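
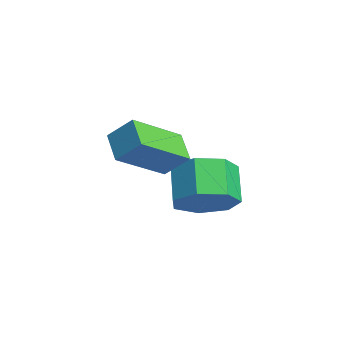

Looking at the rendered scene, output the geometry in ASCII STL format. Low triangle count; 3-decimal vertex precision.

solid 
facet normal 0.678 -0.172 -0.714
outer loop
vertex -2.581 2.621 -2.191
vertex -3.162 3.074 -2.852
vertex -2.458 3.467 -2.278
endloop
endfacet
facet normal 0.721 -0.034 0.692
outer loop
vertex -2.581 2.621 -2.191
vertex -2.458 3.467 -2.278
vertex -3.496 2.853 -1.227
endloop
endfacet
facet normal 0.721 -0.034 0.692
outer loop
vertex -3.496 2.853 -1.227
vertex -2.458 3.467 -2.278
vertex -3.373 3.699 -1.314
endloop
endfacet
facet normal -0.678 0.172 0.715
outer loop
vertex -3.496 2.853 -1.227
vertex -3.373 3.699 -1.314
vertex -4.078 3.306 -1.888
endloop
endfacet
facet normal 0.678 -0.172 -0.714
outer loop
vertex -2.458 3.467 -2.278
vertex -3.162 3.074 -2.852
vertex -2.865 4.017 -2.797
endloop
endfacet
facet normal 0.562 0.748 0.353
outer loop
vertex -2.458 3.467 -2.278
vertex -2.865 4.017 -2.797
vertex -3.373 3.699 -1.314
endloop
endfacet
facet normal 0.561 0.749 0.353
outer loop
vertex -3.373 3.699 -1.314
vertex -2.865 4.017 -2.797
vertex -3.781 4.249 -1.833
endloop
endfacet
facet normal -0.678 0.172 0.715
outer loop
vertex -3.373 3.699 -1.314
vertex -3.781 4.249 -1.833
vertex -4.078 3.306 -1.888
endloop
endfacet
facet normal 0.679 -0.172 -0.714
outer loop
vertex -2.865 4.017 -2.797
vertex -3.162 3.074 -2.852
vertex -3.496 3.857 -3.358
endloop
endfacet
facet normal -0.021 0.967 -0.253
outer loop
vertex -2.865 4.017 -2.797
vertex -3.496 3.857 -3.358
vertex -3.781 4.249 -1.833
endloop
endfacet
facet normal -0.021 0.967 -0.253
outer loop
vertex -3.781 4.249 -1.833
vertex -3.496 3.857 -3.358
vertex -4.412 4.089 -2.393
endloop
endfacet
facet normal -0.678 0.172 0.715
outer loop
vertex -3.781 4.249 -1.833
vertex -4.412 4.089 -2.393
vertex -4.078 3.306 -1.888
endloop
endfacet
facet normal 0.678 -0.172 -0.714
outer loop
vertex -3.496 3.857 -3.358
vertex -3.162 3.074 -2.852
vertex -3.876 3.107 -3.538
endloop
endfacet
facet normal -0.587 0.458 -0.668
outer loop
vertex -3.496 3.857 -3.358
vertex -3.876 3.107 -3.538
vertex -4.412 4.089 -2.393
endloop
endfacet
facet normal -0.587 0.458 -0.667
outer loop
vertex -4.412 4.089 -2.393
vertex -3.876 3.107 -3.538
vertex -4.791 3.34 -2.573
endloop
endfacet
facet normal -0.678 0.172 0.715
outer loop
vertex -4.412 4.089 -2.393
vertex -4.791 3.34 -2.573
vertex -4.078 3.306 -1.888
endloop
endfacet
facet normal 0.678 -0.173 -0.714
outer loop
vertex -3.876 3.107 -3.538
vertex -3.162 3.074 -2.852
vertex -3.718 2.333 -3.201
endloop
endfacet
facet normal -0.712 -0.397 -0.579
outer loop
vertex -3.876 3.107 -3.538
vertex -3.718 2.333 -3.201
vertex -4.791 3.34 -2.573
endloop
endfacet
facet normal -0.711 -0.396 -0.581
outer loop
vertex -4.791 3.34 -2.573
vertex -3.718 2.333 -3.201
vertex -4.634 2.565 -2.237
endloop
endfacet
facet normal -0.678 0.172 0.714
outer loop
vertex -4.791 3.34 -2.573
vertex -4.634 2.565 -2.237
vertex -4.078 3.306 -1.888
endloop
endfacet
facet normal 0.678 -0.172 -0.714
outer loop
vertex -3.718 2.333 -3.201
vertex -3.162 3.074 -2.852
vertex -3.142 2.116 -2.602
endloop
endfacet
facet normal -0.300 -0.952 -0.056
outer loop
vertex -3.718 2.333 -3.201
vertex -3.142 2.116 -2.602
vertex -4.634 2.565 -2.237
endloop
endfacet
facet normal -0.300 -0.952 -0.056
outer loop
vertex -4.634 2.565 -2.237
vertex -3.142 2.116 -2.602
vertex -4.057 2.348 -1.638
endloop
endfacet
facet normal -0.678 0.172 0.715
outer loop
vertex -4.634 2.565 -2.237
vertex -4.057 2.348 -1.638
vertex -4.078 3.306 -1.888
endloop
endfacet
facet normal 0.678 -0.172 -0.714
outer loop
vertex -3.142 2.116 -2.602
vertex -3.162 3.074 -2.852
vertex -2.581 2.621 -2.191
endloop
endfacet
facet normal 0.338 -0.791 0.511
outer loop
vertex -3.142 2.116 -2.602
vertex -2.581 2.621 -2.191
vertex -4.057 2.348 -1.638
endloop
endfacet
facet normal 0.338 -0.791 0.511
outer loop
vertex -4.057 2.348 -1.638
vertex -2.581 2.621 -2.191
vertex -3.496 2.853 -1.227
endloop
endfacet
facet normal -0.678 0.172 0.715
outer loop
vertex -4.057 2.348 -1.638
vertex -3.496 2.853 -1.227
vertex -4.078 3.306 -1.888
endloop
endfacet
facet normal -0.839 0.028 0.543
outer loop
vertex -2.462 0.087 0.34
vertex -2.015 0.654 1.002
vertex -3.009 1.594 -0.583
endloop
endfacet
facet normal -0.456 -0.579 -0.676
outer loop
vertex -2.145 1.566 -1.142
vertex -2.462 0.087 0.34
vertex -3.009 1.594 -0.583
endloop
endfacet
facet normal -0.839 0.028 0.543
outer loop
vertex -3.009 1.594 -0.583
vertex -2.015 0.654 1.002
vertex -2.562 2.162 0.079
endloop
endfacet
facet normal -0.296 0.815 -0.499
outer loop
vertex -2.562 2.162 0.079
vertex -2.145 1.566 -1.142
vertex -3.009 1.594 -0.583
endloop
endfacet
facet normal 0.296 -0.815 0.498
outer loop
vertex -2.462 0.087 0.34
vertex -1.151 0.626 0.443
vertex -2.015 0.654 1.002
endloop
endfacet
facet normal -0.456 -0.579 -0.676
outer loop
vertex -1.598 0.058 -0.219
vertex -2.462 0.087 0.34
vertex -2.145 1.566 -1.142
endloop
endfacet
facet normal 0.296 -0.814 0.499
outer loop
vertex -1.598 0.058 -0.219
vertex -1.151 0.626 0.443
vertex -2.462 0.087 0.34
endloop
endfacet
facet normal 0.456 0.579 0.676
outer loop
vertex -2.015 0.654 1.002
vertex -1.151 0.626 0.443
vertex -2.562 2.162 0.079
endloop
endfacet
facet normal -0.295 0.815 -0.499
outer loop
vertex -1.698 2.133 -0.48
vertex -2.145 1.566 -1.142
vertex -2.562 2.162 0.079
endloop
endfacet
facet normal 0.456 0.579 0.675
outer loop
vertex -2.562 2.162 0.079
vertex -1.151 0.626 0.443
vertex -1.698 2.133 -0.48
endloop
endfacet
facet normal 0.839 -0.028 -0.543
outer loop
vertex -1.698 2.133 -0.48
vertex -1.598 0.058 -0.219
vertex -2.145 1.566 -1.142
endloop
endfacet
facet normal 0.839 -0.028 -0.543
outer loop
vertex -1.151 0.626 0.443
vertex -1.598 0.058 -0.219
vertex -1.698 2.133 -0.48
endloop
endfacet

endsolid


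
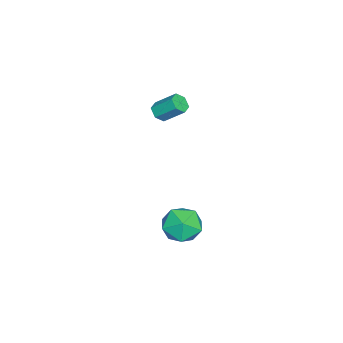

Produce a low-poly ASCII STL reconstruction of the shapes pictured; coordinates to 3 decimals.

solid 
facet normal -0.519 -0.712 0.473
outer loop
vertex 2.525 2.993 -2.577
vertex 3.275 2.153 -3.018
vertex 3.516 2.682 -1.958
endloop
endfacet
facet normal -0.549 -0.095 0.831
outer loop
vertex 2.525 2.993 -2.577
vertex 3.516 2.682 -1.958
vertex 3.194 3.844 -2.038
endloop
endfacet
facet normal -0.827 0.398 0.397
outer loop
vertex 2.525 2.993 -2.577
vertex 3.194 3.844 -2.038
vertex 2.753 4.035 -3.148
endloop
endfacet
facet normal -0.970 0.086 -0.229
outer loop
vertex 2.525 2.993 -2.577
vertex 2.753 4.035 -3.148
vertex 2.803 2.989 -3.754
endloop
endfacet
facet normal -0.779 -0.600 -0.182
outer loop
vertex 2.525 2.993 -2.577
vertex 2.803 2.989 -3.754
vertex 3.275 2.153 -3.018
endloop
endfacet
facet normal 0.119 0.101 0.988
outer loop
vertex 3.194 3.844 -2.038
vertex 3.516 2.682 -1.958
vertex 4.357 3.531 -2.146
endloop
endfacet
facet normal 0.167 -0.897 0.410
outer loop
vertex 3.516 2.682 -1.958
vertex 3.275 2.153 -3.018
vertex 4.407 2.485 -2.752
endloop
endfacet
facet normal -0.253 -0.716 -0.651
outer loop
vertex 3.275 2.153 -3.018
vertex 2.803 2.989 -3.754
vertex 3.966 2.676 -3.862
endloop
endfacet
facet normal -0.561 0.395 -0.728
outer loop
vertex 2.803 2.989 -3.754
vertex 2.753 4.035 -3.148
vertex 3.644 3.838 -3.942
endloop
endfacet
facet normal -0.331 0.899 0.286
outer loop
vertex 2.753 4.035 -3.148
vertex 3.194 3.844 -2.038
vertex 3.885 4.367 -2.882
endloop
endfacet
facet normal 0.970 -0.086 0.229
outer loop
vertex 4.635 3.527 -3.323
vertex 4.357 3.531 -2.146
vertex 4.407 2.485 -2.752
endloop
endfacet
facet normal 0.827 -0.398 -0.397
outer loop
vertex 4.635 3.527 -3.323
vertex 4.407 2.485 -2.752
vertex 3.966 2.676 -3.862
endloop
endfacet
facet normal 0.549 0.095 -0.831
outer loop
vertex 4.635 3.527 -3.323
vertex 3.966 2.676 -3.862
vertex 3.644 3.838 -3.942
endloop
endfacet
facet normal 0.519 0.712 -0.473
outer loop
vertex 4.635 3.527 -3.323
vertex 3.644 3.838 -3.942
vertex 3.885 4.367 -2.882
endloop
endfacet
facet normal 0.779 0.600 0.182
outer loop
vertex 4.635 3.527 -3.323
vertex 3.885 4.367 -2.882
vertex 4.357 3.531 -2.146
endloop
endfacet
facet normal 0.561 -0.395 0.728
outer loop
vertex 4.407 2.485 -2.752
vertex 4.357 3.531 -2.146
vertex 3.516 2.682 -1.958
endloop
endfacet
facet normal 0.331 -0.899 -0.286
outer loop
vertex 3.966 2.676 -3.862
vertex 4.407 2.485 -2.752
vertex 3.275 2.153 -3.018
endloop
endfacet
facet normal -0.119 -0.101 -0.988
outer loop
vertex 3.644 3.838 -3.942
vertex 3.966 2.676 -3.862
vertex 2.803 2.989 -3.754
endloop
endfacet
facet normal -0.167 0.897 -0.410
outer loop
vertex 3.885 4.367 -2.882
vertex 3.644 3.838 -3.942
vertex 2.753 4.035 -3.148
endloop
endfacet
facet normal 0.253 0.716 0.651
outer loop
vertex 4.357 3.531 -2.146
vertex 3.885 4.367 -2.882
vertex 3.194 3.844 -2.038
endloop
endfacet
facet normal -0.046 -0.757 -0.651
outer loop
vertex -2.587 0.051 0.064
vertex -3.235 0.101 0.052
vertex -2.875 0.441 -0.369
endloop
endfacet
facet normal 0.895 0.258 -0.363
outer loop
vertex -2.587 0.051 0.064
vertex -2.875 0.441 -0.369
vertex -2.517 1.209 1.061
endloop
endfacet
facet normal 0.895 0.258 -0.363
outer loop
vertex -2.517 1.209 1.061
vertex -2.875 0.441 -0.369
vertex -2.805 1.599 0.628
endloop
endfacet
facet normal 0.045 0.757 0.652
outer loop
vertex -2.517 1.209 1.061
vertex -2.805 1.599 0.628
vertex -3.165 1.259 1.048
endloop
endfacet
facet normal -0.045 -0.758 -0.651
outer loop
vertex -2.875 0.441 -0.369
vertex -3.235 0.101 0.052
vertex -3.523 0.491 -0.382
endloop
endfacet
facet normal 0.065 0.649 -0.758
outer loop
vertex -2.875 0.441 -0.369
vertex -3.523 0.491 -0.382
vertex -2.805 1.599 0.628
endloop
endfacet
facet normal 0.065 0.649 -0.758
outer loop
vertex -2.805 1.599 0.628
vertex -3.523 0.491 -0.382
vertex -3.452 1.649 0.615
endloop
endfacet
facet normal 0.045 0.757 0.652
outer loop
vertex -2.805 1.599 0.628
vertex -3.452 1.649 0.615
vertex -3.165 1.259 1.048
endloop
endfacet
facet normal -0.045 -0.758 -0.651
outer loop
vertex -3.523 0.491 -0.382
vertex -3.235 0.101 0.052
vertex -3.883 0.151 0.039
endloop
endfacet
facet normal -0.831 0.391 -0.395
outer loop
vertex -3.523 0.491 -0.382
vertex -3.883 0.151 0.039
vertex -3.452 1.649 0.615
endloop
endfacet
facet normal -0.831 0.391 -0.396
outer loop
vertex -3.452 1.649 0.615
vertex -3.883 0.151 0.039
vertex -3.813 1.309 1.036
endloop
endfacet
facet normal 0.046 0.757 0.651
outer loop
vertex -3.452 1.649 0.615
vertex -3.813 1.309 1.036
vertex -3.165 1.259 1.048
endloop
endfacet
facet normal -0.045 -0.757 -0.652
outer loop
vertex -3.883 0.151 0.039
vertex -3.235 0.101 0.052
vertex -3.595 -0.239 0.472
endloop
endfacet
facet normal -0.895 -0.258 0.363
outer loop
vertex -3.883 0.151 0.039
vertex -3.595 -0.239 0.472
vertex -3.813 1.309 1.036
endloop
endfacet
facet normal -0.895 -0.258 0.363
outer loop
vertex -3.813 1.309 1.036
vertex -3.595 -0.239 0.472
vertex -3.525 0.919 1.469
endloop
endfacet
facet normal 0.046 0.757 0.651
outer loop
vertex -3.813 1.309 1.036
vertex -3.525 0.919 1.469
vertex -3.165 1.259 1.048
endloop
endfacet
facet normal -0.045 -0.757 -0.652
outer loop
vertex -3.595 -0.239 0.472
vertex -3.235 0.101 0.052
vertex -2.948 -0.289 0.485
endloop
endfacet
facet normal -0.065 -0.649 0.758
outer loop
vertex -3.595 -0.239 0.472
vertex -2.948 -0.289 0.485
vertex -3.525 0.919 1.469
endloop
endfacet
facet normal -0.065 -0.649 0.758
outer loop
vertex -3.525 0.919 1.469
vertex -2.948 -0.289 0.485
vertex -2.877 0.869 1.482
endloop
endfacet
facet normal 0.045 0.758 0.651
outer loop
vertex -3.525 0.919 1.469
vertex -2.877 0.869 1.482
vertex -3.165 1.259 1.048
endloop
endfacet
facet normal -0.046 -0.757 -0.651
outer loop
vertex -2.948 -0.289 0.485
vertex -3.235 0.101 0.052
vertex -2.587 0.051 0.064
endloop
endfacet
facet normal 0.831 -0.392 0.396
outer loop
vertex -2.948 -0.289 0.485
vertex -2.587 0.051 0.064
vertex -2.877 0.869 1.482
endloop
endfacet
facet normal 0.831 -0.391 0.395
outer loop
vertex -2.877 0.869 1.482
vertex -2.587 0.051 0.064
vertex -2.517 1.209 1.061
endloop
endfacet
facet normal 0.045 0.758 0.651
outer loop
vertex -2.877 0.869 1.482
vertex -2.517 1.209 1.061
vertex -3.165 1.259 1.048
endloop
endfacet

endsolid


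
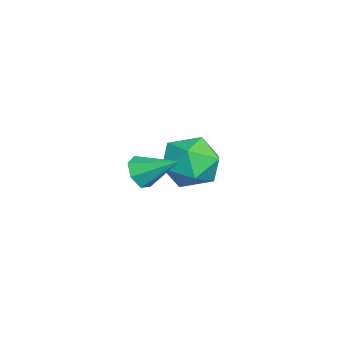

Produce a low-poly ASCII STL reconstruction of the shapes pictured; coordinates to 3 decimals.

solid 
facet normal -0.229 -0.836 -0.499
outer loop
vertex 2.935 -0.087 -1.008
vertex 2.378 -0.153 -0.641
vertex 2.46 0.171 -1.222
endloop
endfacet
facet normal 0.576 0.612 -0.541
outer loop
vertex 2.935 -0.087 -1.008
vertex 2.46 0.171 -1.222
vertex 2.722 1.093 0.101
endloop
endfacet
facet normal -0.230 -0.836 -0.499
outer loop
vertex 2.46 0.171 -1.222
vertex 2.378 -0.153 -0.641
vertex 1.924 0.185 -0.998
endloop
endfacet
facet normal -0.201 0.822 -0.533
outer loop
vertex 2.46 0.171 -1.222
vertex 1.924 0.185 -0.998
vertex 2.722 1.093 0.101
endloop
endfacet
facet normal -0.230 -0.836 -0.498
outer loop
vertex 1.924 0.185 -0.998
vertex 2.378 -0.153 -0.641
vertex 1.73 -0.055 -0.506
endloop
endfacet
facet normal -0.761 0.649 0.016
outer loop
vertex 1.924 0.185 -0.998
vertex 1.73 -0.055 -0.506
vertex 2.722 1.093 0.101
endloop
endfacet
facet normal -0.230 -0.836 -0.498
outer loop
vertex 1.73 -0.055 -0.506
vertex 2.378 -0.153 -0.641
vertex 2.024 -0.369 -0.115
endloop
endfacet
facet normal -0.684 0.224 0.694
outer loop
vertex 1.73 -0.055 -0.506
vertex 2.024 -0.369 -0.115
vertex 2.722 1.093 0.101
endloop
endfacet
facet normal -0.229 -0.836 -0.498
outer loop
vertex 2.024 -0.369 -0.115
vertex 2.378 -0.153 -0.641
vertex 2.586 -0.52 -0.12
endloop
endfacet
facet normal -0.027 -0.133 0.991
outer loop
vertex 2.024 -0.369 -0.115
vertex 2.586 -0.52 -0.12
vertex 2.722 1.093 0.101
endloop
endfacet
facet normal -0.230 -0.836 -0.497
outer loop
vertex 2.586 -0.52 -0.12
vertex 2.378 -0.153 -0.641
vertex 2.991 -0.395 -0.518
endloop
endfacet
facet normal 0.716 -0.154 0.681
outer loop
vertex 2.586 -0.52 -0.12
vertex 2.991 -0.395 -0.518
vertex 2.722 1.093 0.101
endloop
endfacet
facet normal -0.230 -0.836 -0.499
outer loop
vertex 2.991 -0.395 -0.518
vertex 2.378 -0.153 -0.641
vertex 2.935 -0.087 -1.008
endloop
endfacet
facet normal 0.984 0.178 -0.001
outer loop
vertex 2.991 -0.395 -0.518
vertex 2.935 -0.087 -1.008
vertex 2.722 1.093 0.101
endloop
endfacet
facet normal -0.647 -0.737 0.194
outer loop
vertex -2.437 0.982 -2.038
vertex -1.745 0.223 -2.614
vertex -1.595 0.396 -1.459
endloop
endfacet
facet normal -0.659 -0.245 0.711
outer loop
vertex -2.437 0.982 -2.038
vertex -1.595 0.396 -1.459
vertex -1.778 1.537 -1.235
endloop
endfacet
facet normal -0.826 0.381 0.414
outer loop
vertex -2.437 0.982 -2.038
vertex -1.778 1.537 -1.235
vertex -2.042 2.07 -2.252
endloop
endfacet
facet normal -0.917 0.277 -0.286
outer loop
vertex -2.437 0.982 -2.038
vertex -2.042 2.07 -2.252
vertex -2.021 1.258 -3.104
endloop
endfacet
facet normal -0.806 -0.415 -0.422
outer loop
vertex -2.437 0.982 -2.038
vertex -2.021 1.258 -3.104
vertex -1.745 0.223 -2.614
endloop
endfacet
facet normal -0.000 -0.193 0.981
outer loop
vertex -1.778 1.537 -1.235
vertex -1.595 0.396 -1.459
vertex -0.679 1.122 -1.316
endloop
endfacet
facet normal 0.019 -0.989 0.146
outer loop
vertex -1.595 0.396 -1.459
vertex -1.745 0.223 -2.614
vertex -0.658 0.31 -2.168
endloop
endfacet
facet normal -0.239 -0.467 -0.851
outer loop
vertex -1.745 0.223 -2.614
vertex -2.021 1.258 -3.104
vertex -0.922 0.843 -3.185
endloop
endfacet
facet normal -0.418 0.652 -0.632
outer loop
vertex -2.021 1.258 -3.104
vertex -2.042 2.07 -2.252
vertex -1.105 1.984 -2.961
endloop
endfacet
facet normal -0.271 0.822 0.501
outer loop
vertex -2.042 2.07 -2.252
vertex -1.778 1.537 -1.235
vertex -0.955 2.157 -1.806
endloop
endfacet
facet normal 0.917 -0.277 0.286
outer loop
vertex -0.263 1.398 -2.382
vertex -0.679 1.122 -1.316
vertex -0.658 0.31 -2.168
endloop
endfacet
facet normal 0.826 -0.381 -0.414
outer loop
vertex -0.263 1.398 -2.382
vertex -0.658 0.31 -2.168
vertex -0.922 0.843 -3.185
endloop
endfacet
facet normal 0.659 0.245 -0.711
outer loop
vertex -0.263 1.398 -2.382
vertex -0.922 0.843 -3.185
vertex -1.105 1.984 -2.961
endloop
endfacet
facet normal 0.647 0.737 -0.194
outer loop
vertex -0.263 1.398 -2.382
vertex -1.105 1.984 -2.961
vertex -0.955 2.157 -1.806
endloop
endfacet
facet normal 0.806 0.415 0.422
outer loop
vertex -0.263 1.398 -2.382
vertex -0.955 2.157 -1.806
vertex -0.679 1.122 -1.316
endloop
endfacet
facet normal 0.418 -0.652 0.632
outer loop
vertex -0.658 0.31 -2.168
vertex -0.679 1.122 -1.316
vertex -1.595 0.396 -1.459
endloop
endfacet
facet normal 0.271 -0.822 -0.501
outer loop
vertex -0.922 0.843 -3.185
vertex -0.658 0.31 -2.168
vertex -1.745 0.223 -2.614
endloop
endfacet
facet normal 0.000 0.193 -0.981
outer loop
vertex -1.105 1.984 -2.961
vertex -0.922 0.843 -3.185
vertex -2.021 1.258 -3.104
endloop
endfacet
facet normal -0.019 0.989 -0.146
outer loop
vertex -0.955 2.157 -1.806
vertex -1.105 1.984 -2.961
vertex -2.042 2.07 -2.252
endloop
endfacet
facet normal 0.239 0.467 0.851
outer loop
vertex -0.679 1.122 -1.316
vertex -0.955 2.157 -1.806
vertex -1.778 1.537 -1.235
endloop
endfacet

endsolid


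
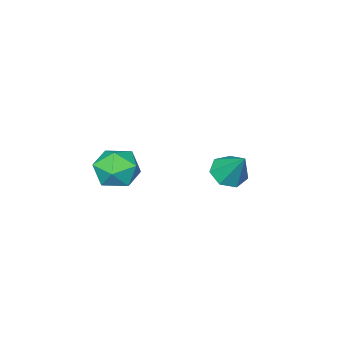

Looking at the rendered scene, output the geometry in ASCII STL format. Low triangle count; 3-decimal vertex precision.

solid 
facet normal -0.088 -0.611 -0.787
outer loop
vertex -0.608 0.023 0.592
vertex -1.436 -0.263 0.907
vertex -1.246 0.446 0.335
endloop
endfacet
facet normal 0.592 0.787 -0.174
outer loop
vertex -0.608 0.023 0.592
vertex -1.246 0.446 0.335
vertex -1.264 0.923 2.433
endloop
endfacet
facet normal -0.089 -0.611 -0.787
outer loop
vertex -1.246 0.446 0.335
vertex -1.436 -0.263 0.907
vertex -2.026 0.335 0.509
endloop
endfacet
facet normal -0.185 0.958 -0.219
outer loop
vertex -1.246 0.446 0.335
vertex -2.026 0.335 0.509
vertex -1.264 0.923 2.433
endloop
endfacet
facet normal -0.089 -0.611 -0.787
outer loop
vertex -2.026 0.335 0.509
vertex -1.436 -0.263 0.907
vertex -2.362 -0.225 0.982
endloop
endfacet
facet normal -0.795 0.591 0.134
outer loop
vertex -2.026 0.335 0.509
vertex -2.362 -0.225 0.982
vertex -1.264 0.923 2.433
endloop
endfacet
facet normal -0.089 -0.611 -0.786
outer loop
vertex -2.362 -0.225 0.982
vertex -1.436 -0.263 0.907
vertex -2.0 -0.814 1.399
endloop
endfacet
facet normal -0.782 -0.040 0.623
outer loop
vertex -2.362 -0.225 0.982
vertex -2.0 -0.814 1.399
vertex -1.264 0.923 2.433
endloop
endfacet
facet normal -0.089 -0.611 -0.787
outer loop
vertex -2.0 -0.814 1.399
vertex -1.436 -0.263 0.907
vertex -1.214 -0.988 1.445
endloop
endfacet
facet normal -0.152 -0.457 0.876
outer loop
vertex -2.0 -0.814 1.399
vertex -1.214 -0.988 1.445
vertex -1.264 0.923 2.433
endloop
endfacet
facet normal -0.088 -0.611 -0.787
outer loop
vertex -1.214 -0.988 1.445
vertex -1.436 -0.263 0.907
vertex -0.594 -0.615 1.086
endloop
endfacet
facet normal 0.618 -0.348 0.705
outer loop
vertex -1.214 -0.988 1.445
vertex -0.594 -0.615 1.086
vertex -1.264 0.923 2.433
endloop
endfacet
facet normal -0.088 -0.611 -0.787
outer loop
vertex -0.594 -0.615 1.086
vertex -1.436 -0.263 0.907
vertex -0.608 0.023 0.592
endloop
endfacet
facet normal 0.949 0.205 0.238
outer loop
vertex -0.594 -0.615 1.086
vertex -0.608 0.023 0.592
vertex -1.264 0.923 2.433
endloop
endfacet
facet normal -0.384 0.362 0.850
outer loop
vertex 3.619 -0.515 3.405
vertex 3.034 -1.5 3.56
vertex 4.1 -1.387 3.993
endloop
endfacet
facet normal 0.263 0.635 0.726
outer loop
vertex 3.619 -0.515 3.405
vertex 4.1 -1.387 3.993
vertex 4.731 -0.782 3.235
endloop
endfacet
facet normal 0.246 0.965 0.093
outer loop
vertex 3.619 -0.515 3.405
vertex 4.731 -0.782 3.235
vertex 4.055 -0.523 2.334
endloop
endfacet
facet normal -0.412 0.894 -0.174
outer loop
vertex 3.619 -0.515 3.405
vertex 4.055 -0.523 2.334
vertex 3.006 -0.967 2.534
endloop
endfacet
facet normal -0.801 0.522 0.293
outer loop
vertex 3.619 -0.515 3.405
vertex 3.006 -0.967 2.534
vertex 3.034 -1.5 3.56
endloop
endfacet
facet normal 0.726 0.095 0.681
outer loop
vertex 4.731 -0.782 3.235
vertex 4.1 -1.387 3.993
vertex 4.834 -1.933 3.286
endloop
endfacet
facet normal -0.321 -0.349 0.881
outer loop
vertex 4.1 -1.387 3.993
vertex 3.034 -1.5 3.56
vertex 3.785 -2.377 3.486
endloop
endfacet
facet normal -0.996 -0.090 -0.020
outer loop
vertex 3.034 -1.5 3.56
vertex 3.006 -0.967 2.534
vertex 3.109 -2.118 2.585
endloop
endfacet
facet normal -0.365 0.514 -0.776
outer loop
vertex 3.006 -0.967 2.534
vertex 4.055 -0.523 2.334
vertex 3.74 -1.513 1.827
endloop
endfacet
facet normal 0.699 0.627 -0.344
outer loop
vertex 4.055 -0.523 2.334
vertex 4.731 -0.782 3.235
vertex 4.806 -1.4 2.26
endloop
endfacet
facet normal 0.412 -0.894 0.174
outer loop
vertex 4.221 -2.385 2.415
vertex 4.834 -1.933 3.286
vertex 3.785 -2.377 3.486
endloop
endfacet
facet normal -0.246 -0.965 -0.093
outer loop
vertex 4.221 -2.385 2.415
vertex 3.785 -2.377 3.486
vertex 3.109 -2.118 2.585
endloop
endfacet
facet normal -0.263 -0.635 -0.726
outer loop
vertex 4.221 -2.385 2.415
vertex 3.109 -2.118 2.585
vertex 3.74 -1.513 1.827
endloop
endfacet
facet normal 0.384 -0.362 -0.850
outer loop
vertex 4.221 -2.385 2.415
vertex 3.74 -1.513 1.827
vertex 4.806 -1.4 2.26
endloop
endfacet
facet normal 0.801 -0.522 -0.293
outer loop
vertex 4.221 -2.385 2.415
vertex 4.806 -1.4 2.26
vertex 4.834 -1.933 3.286
endloop
endfacet
facet normal 0.365 -0.514 0.776
outer loop
vertex 3.785 -2.377 3.486
vertex 4.834 -1.933 3.286
vertex 4.1 -1.387 3.993
endloop
endfacet
facet normal -0.699 -0.627 0.344
outer loop
vertex 3.109 -2.118 2.585
vertex 3.785 -2.377 3.486
vertex 3.034 -1.5 3.56
endloop
endfacet
facet normal -0.726 -0.095 -0.681
outer loop
vertex 3.74 -1.513 1.827
vertex 3.109 -2.118 2.585
vertex 3.006 -0.967 2.534
endloop
endfacet
facet normal 0.321 0.349 -0.881
outer loop
vertex 4.806 -1.4 2.26
vertex 3.74 -1.513 1.827
vertex 4.055 -0.523 2.334
endloop
endfacet
facet normal 0.996 0.090 0.020
outer loop
vertex 4.834 -1.933 3.286
vertex 4.806 -1.4 2.26
vertex 4.731 -0.782 3.235
endloop
endfacet

endsolid


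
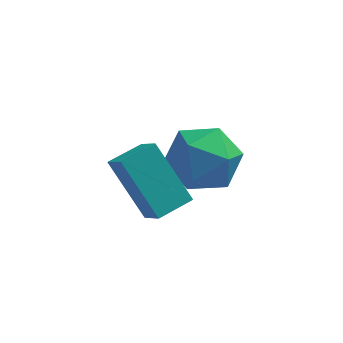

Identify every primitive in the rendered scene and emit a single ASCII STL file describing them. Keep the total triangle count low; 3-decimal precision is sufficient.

solid 
facet normal -0.398 0.654 -0.643
outer loop
vertex -0.155 0.083 2.29
vertex 0.613 0.718 2.461
vertex 0.798 -0.696 0.909
endloop
endfacet
facet normal -0.760 -0.627 -0.170
outer loop
vertex 1.187 -1.338 1.539
vertex -0.155 0.083 2.29
vertex 0.798 -0.696 0.909
endloop
endfacet
facet normal -0.397 0.654 -0.643
outer loop
vertex 0.798 -0.696 0.909
vertex 0.613 0.718 2.461
vertex 1.565 -0.062 1.08
endloop
endfacet
facet normal 0.515 -0.421 -0.747
outer loop
vertex 1.565 -0.062 1.08
vertex 1.187 -1.338 1.539
vertex 0.798 -0.696 0.909
endloop
endfacet
facet normal -0.515 0.421 0.747
outer loop
vertex -0.155 0.083 2.29
vertex 1.002 0.076 3.091
vertex 0.613 0.718 2.461
endloop
endfacet
facet normal -0.760 -0.628 -0.169
outer loop
vertex 0.235 -0.558 2.92
vertex -0.155 0.083 2.29
vertex 1.187 -1.338 1.539
endloop
endfacet
facet normal -0.515 0.421 0.747
outer loop
vertex 0.235 -0.558 2.92
vertex 1.002 0.076 3.091
vertex -0.155 0.083 2.29
endloop
endfacet
facet normal 0.760 0.627 0.170
outer loop
vertex 0.613 0.718 2.461
vertex 1.002 0.076 3.091
vertex 1.565 -0.062 1.08
endloop
endfacet
facet normal 0.515 -0.421 -0.747
outer loop
vertex 1.955 -0.703 1.71
vertex 1.187 -1.338 1.539
vertex 1.565 -0.062 1.08
endloop
endfacet
facet normal 0.759 0.628 0.169
outer loop
vertex 1.565 -0.062 1.08
vertex 1.002 0.076 3.091
vertex 1.955 -0.703 1.71
endloop
endfacet
facet normal 0.398 -0.654 0.644
outer loop
vertex 1.955 -0.703 1.71
vertex 0.235 -0.558 2.92
vertex 1.187 -1.338 1.539
endloop
endfacet
facet normal 0.397 -0.654 0.643
outer loop
vertex 1.002 0.076 3.091
vertex 0.235 -0.558 2.92
vertex 1.955 -0.703 1.71
endloop
endfacet
facet normal -0.041 0.811 -0.584
outer loop
vertex 2.423 2.137 0.15
vertex 1.403 2.332 0.492
vertex 2.252 2.762 1.03
endloop
endfacet
facet normal 0.628 0.687 -0.366
outer loop
vertex 2.423 2.137 0.15
vertex 2.252 2.762 1.03
vertex 3.06 2.025 1.032
endloop
endfacet
facet normal 0.812 0.033 -0.582
outer loop
vertex 2.423 2.137 0.15
vertex 3.06 2.025 1.032
vertex 2.71 1.139 0.494
endloop
endfacet
facet normal 0.258 -0.248 -0.934
outer loop
vertex 2.423 2.137 0.15
vertex 2.71 1.139 0.494
vertex 1.686 1.329 0.161
endloop
endfacet
facet normal -0.269 0.233 -0.935
outer loop
vertex 2.423 2.137 0.15
vertex 1.686 1.329 0.161
vertex 1.403 2.332 0.492
endloop
endfacet
facet normal 0.632 0.693 0.347
outer loop
vertex 3.06 2.025 1.032
vertex 2.252 2.762 1.03
vertex 2.434 2.151 1.919
endloop
endfacet
facet normal -0.450 0.893 -0.004
outer loop
vertex 2.252 2.762 1.03
vertex 1.403 2.332 0.492
vertex 1.41 2.341 1.586
endloop
endfacet
facet normal -0.819 -0.042 -0.572
outer loop
vertex 1.403 2.332 0.492
vertex 1.686 1.329 0.161
vertex 1.06 1.455 1.048
endloop
endfacet
facet normal 0.033 -0.820 -0.571
outer loop
vertex 1.686 1.329 0.161
vertex 2.71 1.139 0.494
vertex 1.868 0.718 1.05
endloop
endfacet
facet normal 0.931 -0.366 -0.003
outer loop
vertex 2.71 1.139 0.494
vertex 3.06 2.025 1.032
vertex 2.717 1.148 1.588
endloop
endfacet
facet normal -0.258 0.248 0.934
outer loop
vertex 1.697 1.343 1.93
vertex 2.434 2.151 1.919
vertex 1.41 2.341 1.586
endloop
endfacet
facet normal -0.812 -0.033 0.582
outer loop
vertex 1.697 1.343 1.93
vertex 1.41 2.341 1.586
vertex 1.06 1.455 1.048
endloop
endfacet
facet normal -0.628 -0.687 0.366
outer loop
vertex 1.697 1.343 1.93
vertex 1.06 1.455 1.048
vertex 1.868 0.718 1.05
endloop
endfacet
facet normal 0.041 -0.811 0.584
outer loop
vertex 1.697 1.343 1.93
vertex 1.868 0.718 1.05
vertex 2.717 1.148 1.588
endloop
endfacet
facet normal 0.269 -0.233 0.935
outer loop
vertex 1.697 1.343 1.93
vertex 2.717 1.148 1.588
vertex 2.434 2.151 1.919
endloop
endfacet
facet normal -0.033 0.820 0.571
outer loop
vertex 1.41 2.341 1.586
vertex 2.434 2.151 1.919
vertex 2.252 2.762 1.03
endloop
endfacet
facet normal -0.931 0.366 0.003
outer loop
vertex 1.06 1.455 1.048
vertex 1.41 2.341 1.586
vertex 1.403 2.332 0.492
endloop
endfacet
facet normal -0.632 -0.693 -0.347
outer loop
vertex 1.868 0.718 1.05
vertex 1.06 1.455 1.048
vertex 1.686 1.329 0.161
endloop
endfacet
facet normal 0.450 -0.893 0.004
outer loop
vertex 2.717 1.148 1.588
vertex 1.868 0.718 1.05
vertex 2.71 1.139 0.494
endloop
endfacet
facet normal 0.819 0.042 0.572
outer loop
vertex 2.434 2.151 1.919
vertex 2.717 1.148 1.588
vertex 3.06 2.025 1.032
endloop
endfacet

endsolid


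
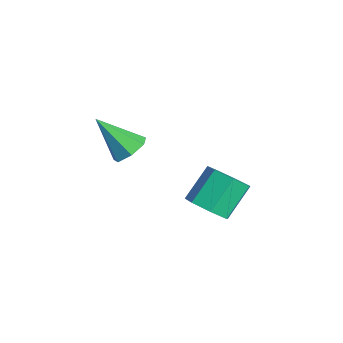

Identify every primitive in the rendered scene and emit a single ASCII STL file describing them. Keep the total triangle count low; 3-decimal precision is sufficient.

solid 
facet normal 0.335 -0.625 -0.704
outer loop
vertex 3.648 3.797 -2.965
vertex 2.773 3.275 -2.918
vertex 3.008 4.07 -3.512
endloop
endfacet
facet normal 0.604 0.717 -0.349
outer loop
vertex 3.648 3.797 -2.965
vertex 3.008 4.07 -3.512
vertex 3.042 4.928 -1.689
endloop
endfacet
facet normal 0.603 0.717 -0.349
outer loop
vertex 3.042 4.928 -1.689
vertex 3.008 4.07 -3.512
vertex 2.402 5.201 -2.235
endloop
endfacet
facet normal -0.335 0.624 0.705
outer loop
vertex 3.042 4.928 -1.689
vertex 2.402 5.201 -2.235
vertex 2.167 4.405 -1.642
endloop
endfacet
facet normal 0.334 -0.626 -0.705
outer loop
vertex 3.008 4.07 -3.512
vertex 2.773 3.275 -2.918
vertex 2.191 3.745 -3.611
endloop
endfacet
facet normal -0.189 0.689 -0.700
outer loop
vertex 3.008 4.07 -3.512
vertex 2.191 3.745 -3.611
vertex 2.402 5.201 -2.235
endloop
endfacet
facet normal -0.188 0.689 -0.700
outer loop
vertex 2.402 5.201 -2.235
vertex 2.191 3.745 -3.611
vertex 1.585 4.876 -2.335
endloop
endfacet
facet normal -0.335 0.625 0.706
outer loop
vertex 2.402 5.201 -2.235
vertex 1.585 4.876 -2.335
vertex 2.167 4.405 -1.642
endloop
endfacet
facet normal 0.335 -0.625 -0.705
outer loop
vertex 2.191 3.745 -3.611
vertex 2.773 3.275 -2.918
vertex 1.812 3.065 -3.189
endloop
endfacet
facet normal -0.839 0.142 -0.525
outer loop
vertex 2.191 3.745 -3.611
vertex 1.812 3.065 -3.189
vertex 1.585 4.876 -2.335
endloop
endfacet
facet normal -0.839 0.142 -0.525
outer loop
vertex 1.585 4.876 -2.335
vertex 1.812 3.065 -3.189
vertex 1.206 4.196 -1.913
endloop
endfacet
facet normal -0.335 0.625 0.706
outer loop
vertex 1.585 4.876 -2.335
vertex 1.206 4.196 -1.913
vertex 2.167 4.405 -1.642
endloop
endfacet
facet normal 0.335 -0.624 -0.705
outer loop
vertex 1.812 3.065 -3.189
vertex 2.773 3.275 -2.918
vertex 2.157 2.543 -2.563
endloop
endfacet
facet normal -0.858 -0.512 0.046
outer loop
vertex 1.812 3.065 -3.189
vertex 2.157 2.543 -2.563
vertex 1.206 4.196 -1.913
endloop
endfacet
facet normal -0.858 -0.512 0.046
outer loop
vertex 1.206 4.196 -1.913
vertex 2.157 2.543 -2.563
vertex 1.551 3.674 -1.286
endloop
endfacet
facet normal -0.335 0.625 0.705
outer loop
vertex 1.206 4.196 -1.913
vertex 1.551 3.674 -1.286
vertex 2.167 4.405 -1.642
endloop
endfacet
facet normal 0.335 -0.624 -0.705
outer loop
vertex 2.157 2.543 -2.563
vertex 2.773 3.275 -2.918
vertex 2.966 2.572 -2.204
endloop
endfacet
facet normal -0.230 -0.780 0.582
outer loop
vertex 2.157 2.543 -2.563
vertex 2.966 2.572 -2.204
vertex 1.551 3.674 -1.286
endloop
endfacet
facet normal -0.230 -0.780 0.582
outer loop
vertex 1.551 3.674 -1.286
vertex 2.966 2.572 -2.204
vertex 2.36 3.703 -0.928
endloop
endfacet
facet normal -0.334 0.625 0.705
outer loop
vertex 1.551 3.674 -1.286
vertex 2.36 3.703 -0.928
vertex 2.167 4.405 -1.642
endloop
endfacet
facet normal 0.335 -0.625 -0.706
outer loop
vertex 2.966 2.572 -2.204
vertex 2.773 3.275 -2.918
vertex 3.63 3.13 -2.383
endloop
endfacet
facet normal 0.571 -0.461 0.680
outer loop
vertex 2.966 2.572 -2.204
vertex 3.63 3.13 -2.383
vertex 2.36 3.703 -0.928
endloop
endfacet
facet normal 0.571 -0.460 0.680
outer loop
vertex 2.36 3.703 -0.928
vertex 3.63 3.13 -2.383
vertex 3.023 4.261 -1.107
endloop
endfacet
facet normal -0.336 0.625 0.705
outer loop
vertex 2.36 3.703 -0.928
vertex 3.023 4.261 -1.107
vertex 2.167 4.405 -1.642
endloop
endfacet
facet normal 0.335 -0.625 -0.706
outer loop
vertex 3.63 3.13 -2.383
vertex 2.773 3.275 -2.918
vertex 3.648 3.797 -2.965
endloop
endfacet
facet normal 0.942 0.206 0.265
outer loop
vertex 3.63 3.13 -2.383
vertex 3.648 3.797 -2.965
vertex 3.023 4.261 -1.107
endloop
endfacet
facet normal 0.942 0.205 0.266
outer loop
vertex 3.023 4.261 -1.107
vertex 3.648 3.797 -2.965
vertex 3.042 4.928 -1.689
endloop
endfacet
facet normal -0.336 0.625 0.705
outer loop
vertex 3.023 4.261 -1.107
vertex 3.042 4.928 -1.689
vertex 2.167 4.405 -1.642
endloop
endfacet
facet normal 0.378 0.559 -0.738
outer loop
vertex 3.334 0.543 2.004
vertex 2.884 0.117 1.451
vertex 2.678 0.805 1.866
endloop
endfacet
facet normal 0.021 0.506 0.862
outer loop
vertex 3.334 0.543 2.004
vertex 2.678 0.805 1.866
vertex 2.116 -1.017 2.949
endloop
endfacet
facet normal 0.379 0.559 -0.738
outer loop
vertex 2.678 0.805 1.866
vertex 2.884 0.117 1.451
vertex 2.177 0.55 1.416
endloop
endfacet
facet normal -0.704 0.511 0.494
outer loop
vertex 2.678 0.805 1.866
vertex 2.177 0.55 1.416
vertex 2.116 -1.017 2.949
endloop
endfacet
facet normal 0.379 0.559 -0.738
outer loop
vertex 2.177 0.55 1.416
vertex 2.884 0.117 1.451
vertex 2.209 -0.032 0.992
endloop
endfacet
facet normal -0.998 -0.015 -0.055
outer loop
vertex 2.177 0.55 1.416
vertex 2.209 -0.032 0.992
vertex 2.116 -1.017 2.949
endloop
endfacet
facet normal 0.378 0.559 -0.738
outer loop
vertex 2.209 -0.032 0.992
vertex 2.884 0.117 1.451
vertex 2.75 -0.501 0.914
endloop
endfacet
facet normal -0.638 -0.675 -0.370
outer loop
vertex 2.209 -0.032 0.992
vertex 2.75 -0.501 0.914
vertex 2.116 -1.017 2.949
endloop
endfacet
facet normal 0.378 0.559 -0.738
outer loop
vertex 2.75 -0.501 0.914
vertex 2.884 0.117 1.451
vertex 3.392 -0.505 1.24
endloop
endfacet
facet normal 0.103 -0.971 -0.214
outer loop
vertex 2.75 -0.501 0.914
vertex 3.392 -0.505 1.24
vertex 2.116 -1.017 2.949
endloop
endfacet
facet normal 0.378 0.559 -0.738
outer loop
vertex 3.392 -0.505 1.24
vertex 2.884 0.117 1.451
vertex 3.652 -0.041 1.725
endloop
endfacet
facet normal 0.669 -0.683 0.295
outer loop
vertex 3.392 -0.505 1.24
vertex 3.652 -0.041 1.725
vertex 2.116 -1.017 2.949
endloop
endfacet
facet normal 0.378 0.559 -0.738
outer loop
vertex 3.652 -0.041 1.725
vertex 2.884 0.117 1.451
vertex 3.334 0.543 2.004
endloop
endfacet
facet normal 0.633 -0.025 0.774
outer loop
vertex 3.652 -0.041 1.725
vertex 3.334 0.543 2.004
vertex 2.116 -1.017 2.949
endloop
endfacet

endsolid


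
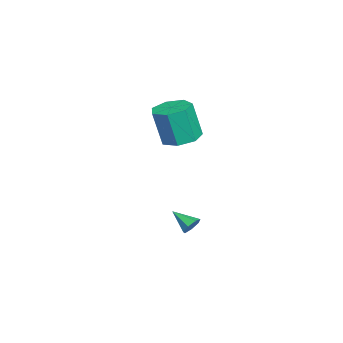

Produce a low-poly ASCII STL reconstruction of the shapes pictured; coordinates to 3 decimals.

solid 
facet normal 0.443 0.745 -0.498
outer loop
vertex 3.765 0.698 -2.545
vertex 3.57 0.516 -2.991
vertex 3.361 0.86 -2.662
endloop
endfacet
facet normal -0.178 0.244 0.953
outer loop
vertex 3.765 0.698 -2.545
vertex 3.361 0.86 -2.662
vertex 3.05 -0.356 -2.409
endloop
endfacet
facet normal 0.443 0.745 -0.498
outer loop
vertex 3.361 0.86 -2.662
vertex 3.57 0.516 -2.991
vertex 3.114 0.763 -3.027
endloop
endfacet
facet normal -0.824 0.310 0.475
outer loop
vertex 3.361 0.86 -2.662
vertex 3.114 0.763 -3.027
vertex 3.05 -0.356 -2.409
endloop
endfacet
facet normal 0.443 0.745 -0.498
outer loop
vertex 3.114 0.763 -3.027
vertex 3.57 0.516 -2.991
vertex 3.21 0.48 -3.365
endloop
endfacet
facet normal -0.973 -0.066 -0.221
outer loop
vertex 3.114 0.763 -3.027
vertex 3.21 0.48 -3.365
vertex 3.05 -0.356 -2.409
endloop
endfacet
facet normal 0.443 0.745 -0.499
outer loop
vertex 3.21 0.48 -3.365
vertex 3.57 0.516 -2.991
vertex 3.577 0.224 -3.421
endloop
endfacet
facet normal -0.513 -0.602 -0.612
outer loop
vertex 3.21 0.48 -3.365
vertex 3.577 0.224 -3.421
vertex 3.05 -0.356 -2.409
endloop
endfacet
facet normal 0.444 0.745 -0.498
outer loop
vertex 3.577 0.224 -3.421
vertex 3.57 0.516 -2.991
vertex 3.939 0.187 -3.154
endloop
endfacet
facet normal 0.206 -0.891 -0.403
outer loop
vertex 3.577 0.224 -3.421
vertex 3.939 0.187 -3.154
vertex 3.05 -0.356 -2.409
endloop
endfacet
facet normal 0.444 0.745 -0.498
outer loop
vertex 3.939 0.187 -3.154
vertex 3.57 0.516 -2.991
vertex 4.022 0.398 -2.764
endloop
endfacet
facet normal 0.649 -0.718 0.251
outer loop
vertex 3.939 0.187 -3.154
vertex 4.022 0.398 -2.764
vertex 3.05 -0.356 -2.409
endloop
endfacet
facet normal 0.445 0.744 -0.498
outer loop
vertex 4.022 0.398 -2.764
vertex 3.57 0.516 -2.991
vertex 3.765 0.698 -2.545
endloop
endfacet
facet normal 0.477 -0.214 0.853
outer loop
vertex 4.022 0.398 -2.764
vertex 3.765 0.698 -2.545
vertex 3.05 -0.356 -2.409
endloop
endfacet
facet normal -0.006 0.236 -0.972
outer loop
vertex 2.928 0.607 1.817
vertex 2.284 -0.033 1.666
vertex 2.171 0.854 1.882
endloop
endfacet
facet normal 0.320 0.921 0.221
outer loop
vertex 2.928 0.607 1.817
vertex 2.171 0.854 1.882
vertex 2.939 0.174 3.605
endloop
endfacet
facet normal 0.320 0.921 0.221
outer loop
vertex 2.939 0.174 3.605
vertex 2.171 0.854 1.882
vertex 2.182 0.421 3.67
endloop
endfacet
facet normal 0.007 -0.236 0.972
outer loop
vertex 2.939 0.174 3.605
vertex 2.182 0.421 3.67
vertex 2.296 -0.467 3.454
endloop
endfacet
facet normal -0.006 0.236 -0.972
outer loop
vertex 2.171 0.854 1.882
vertex 2.284 -0.033 1.666
vertex 1.5 0.433 1.784
endloop
endfacet
facet normal -0.542 0.816 0.201
outer loop
vertex 2.171 0.854 1.882
vertex 1.5 0.433 1.784
vertex 2.182 0.421 3.67
endloop
endfacet
facet normal -0.542 0.816 0.201
outer loop
vertex 2.182 0.421 3.67
vertex 1.5 0.433 1.784
vertex 1.511 -0.001 3.572
endloop
endfacet
facet normal 0.006 -0.236 0.972
outer loop
vertex 2.182 0.421 3.67
vertex 1.511 -0.001 3.572
vertex 2.296 -0.467 3.454
endloop
endfacet
facet normal -0.006 0.236 -0.972
outer loop
vertex 1.5 0.433 1.784
vertex 2.284 -0.033 1.666
vertex 1.42 -0.339 1.597
endloop
endfacet
facet normal -0.995 0.096 0.029
outer loop
vertex 1.5 0.433 1.784
vertex 1.42 -0.339 1.597
vertex 1.511 -0.001 3.572
endloop
endfacet
facet normal -0.995 0.096 0.029
outer loop
vertex 1.511 -0.001 3.572
vertex 1.42 -0.339 1.597
vertex 1.431 -0.773 3.385
endloop
endfacet
facet normal 0.006 -0.236 0.972
outer loop
vertex 1.511 -0.001 3.572
vertex 1.431 -0.773 3.385
vertex 2.296 -0.467 3.454
endloop
endfacet
facet normal -0.006 0.236 -0.972
outer loop
vertex 1.42 -0.339 1.597
vertex 2.284 -0.033 1.666
vertex 1.99 -0.881 1.462
endloop
endfacet
facet normal -0.700 -0.695 -0.164
outer loop
vertex 1.42 -0.339 1.597
vertex 1.99 -0.881 1.462
vertex 1.431 -0.773 3.385
endloop
endfacet
facet normal -0.699 -0.696 -0.164
outer loop
vertex 1.431 -0.773 3.385
vertex 1.99 -0.881 1.462
vertex 2.001 -1.314 3.251
endloop
endfacet
facet normal 0.006 -0.235 0.972
outer loop
vertex 1.431 -0.773 3.385
vertex 2.001 -1.314 3.251
vertex 2.296 -0.467 3.454
endloop
endfacet
facet normal -0.006 0.236 -0.972
outer loop
vertex 1.99 -0.881 1.462
vertex 2.284 -0.033 1.666
vertex 2.783 -0.784 1.481
endloop
endfacet
facet normal 0.124 -0.964 -0.234
outer loop
vertex 1.99 -0.881 1.462
vertex 2.783 -0.784 1.481
vertex 2.001 -1.314 3.251
endloop
endfacet
facet normal 0.122 -0.964 -0.235
outer loop
vertex 2.001 -1.314 3.251
vertex 2.783 -0.784 1.481
vertex 2.794 -1.218 3.269
endloop
endfacet
facet normal 0.006 -0.235 0.972
outer loop
vertex 2.001 -1.314 3.251
vertex 2.794 -1.218 3.269
vertex 2.296 -0.467 3.454
endloop
endfacet
facet normal -0.006 0.236 -0.972
outer loop
vertex 2.783 -0.784 1.481
vertex 2.284 -0.033 1.666
vertex 3.2 -0.122 1.639
endloop
endfacet
facet normal 0.853 -0.507 -0.128
outer loop
vertex 2.783 -0.784 1.481
vertex 3.2 -0.122 1.639
vertex 2.794 -1.218 3.269
endloop
endfacet
facet normal 0.853 -0.507 -0.128
outer loop
vertex 2.794 -1.218 3.269
vertex 3.2 -0.122 1.639
vertex 3.211 -0.556 3.427
endloop
endfacet
facet normal 0.006 -0.236 0.972
outer loop
vertex 2.794 -1.218 3.269
vertex 3.211 -0.556 3.427
vertex 2.296 -0.467 3.454
endloop
endfacet
facet normal -0.006 0.235 -0.972
outer loop
vertex 3.2 -0.122 1.639
vertex 2.284 -0.033 1.666
vertex 2.928 0.607 1.817
endloop
endfacet
facet normal 0.940 0.332 0.075
outer loop
vertex 3.2 -0.122 1.639
vertex 2.928 0.607 1.817
vertex 3.211 -0.556 3.427
endloop
endfacet
facet normal 0.940 0.332 0.075
outer loop
vertex 3.211 -0.556 3.427
vertex 2.928 0.607 1.817
vertex 2.939 0.174 3.605
endloop
endfacet
facet normal 0.006 -0.235 0.972
outer loop
vertex 3.211 -0.556 3.427
vertex 2.939 0.174 3.605
vertex 2.296 -0.467 3.454
endloop
endfacet

endsolid


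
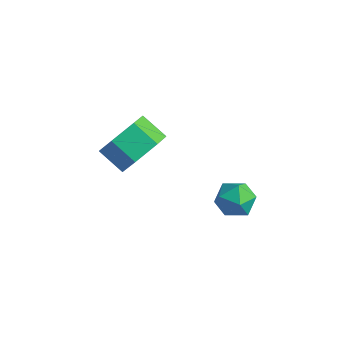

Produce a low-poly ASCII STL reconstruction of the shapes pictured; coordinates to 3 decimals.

solid 
facet normal -0.280 0.914 -0.293
outer loop
vertex 2.179 2.778 -4.385
vertex 1.462 2.581 -4.315
vertex 1.826 2.878 -3.735
endloop
endfacet
facet normal 0.349 0.936 0.045
outer loop
vertex 2.179 2.778 -4.385
vertex 1.826 2.878 -3.735
vertex 2.525 2.618 -3.744
endloop
endfacet
facet normal 0.803 0.512 -0.306
outer loop
vertex 2.179 2.778 -4.385
vertex 2.525 2.618 -3.744
vertex 2.594 2.16 -4.329
endloop
endfacet
facet normal 0.456 0.228 -0.860
outer loop
vertex 2.179 2.778 -4.385
vertex 2.594 2.16 -4.329
vertex 1.937 2.137 -4.683
endloop
endfacet
facet normal -0.214 0.477 -0.852
outer loop
vertex 2.179 2.778 -4.385
vertex 1.937 2.137 -4.683
vertex 1.462 2.581 -4.315
endloop
endfacet
facet normal 0.257 0.668 0.698
outer loop
vertex 2.525 2.618 -3.744
vertex 1.826 2.878 -3.735
vertex 2.023 2.323 -3.277
endloop
endfacet
facet normal -0.760 0.632 0.153
outer loop
vertex 1.826 2.878 -3.735
vertex 1.462 2.581 -4.315
vertex 1.366 2.3 -3.631
endloop
endfacet
facet normal -0.655 -0.077 -0.752
outer loop
vertex 1.462 2.581 -4.315
vertex 1.937 2.137 -4.683
vertex 1.435 1.842 -4.216
endloop
endfacet
facet normal 0.429 -0.479 -0.765
outer loop
vertex 1.937 2.137 -4.683
vertex 2.594 2.16 -4.329
vertex 2.134 1.582 -4.225
endloop
endfacet
facet normal 0.991 -0.019 0.131
outer loop
vertex 2.594 2.16 -4.329
vertex 2.525 2.618 -3.744
vertex 2.498 1.879 -3.645
endloop
endfacet
facet normal -0.456 -0.228 0.860
outer loop
vertex 1.781 1.682 -3.575
vertex 2.023 2.323 -3.277
vertex 1.366 2.3 -3.631
endloop
endfacet
facet normal -0.803 -0.512 0.306
outer loop
vertex 1.781 1.682 -3.575
vertex 1.366 2.3 -3.631
vertex 1.435 1.842 -4.216
endloop
endfacet
facet normal -0.349 -0.936 -0.045
outer loop
vertex 1.781 1.682 -3.575
vertex 1.435 1.842 -4.216
vertex 2.134 1.582 -4.225
endloop
endfacet
facet normal 0.280 -0.914 0.293
outer loop
vertex 1.781 1.682 -3.575
vertex 2.134 1.582 -4.225
vertex 2.498 1.879 -3.645
endloop
endfacet
facet normal 0.214 -0.477 0.852
outer loop
vertex 1.781 1.682 -3.575
vertex 2.498 1.879 -3.645
vertex 2.023 2.323 -3.277
endloop
endfacet
facet normal -0.429 0.479 0.765
outer loop
vertex 1.366 2.3 -3.631
vertex 2.023 2.323 -3.277
vertex 1.826 2.878 -3.735
endloop
endfacet
facet normal -0.991 0.019 -0.131
outer loop
vertex 1.435 1.842 -4.216
vertex 1.366 2.3 -3.631
vertex 1.462 2.581 -4.315
endloop
endfacet
facet normal -0.257 -0.668 -0.698
outer loop
vertex 2.134 1.582 -4.225
vertex 1.435 1.842 -4.216
vertex 1.937 2.137 -4.683
endloop
endfacet
facet normal 0.760 -0.632 -0.153
outer loop
vertex 2.498 1.879 -3.645
vertex 2.134 1.582 -4.225
vertex 2.594 2.16 -4.329
endloop
endfacet
facet normal 0.655 0.077 0.752
outer loop
vertex 2.023 2.323 -3.277
vertex 2.498 1.879 -3.645
vertex 2.525 2.618 -3.744
endloop
endfacet
facet normal 0.837 0.131 -0.532
outer loop
vertex -0.804 1.569 -2.523
vertex -1.32 1.492 -3.353
vertex -1.191 2.369 -2.935
endloop
endfacet
facet normal 0.379 0.562 0.735
outer loop
vertex -0.804 1.569 -2.523
vertex -1.191 2.369 -2.935
vertex -1.725 1.425 -1.938
endloop
endfacet
facet normal 0.379 0.562 0.735
outer loop
vertex -1.725 1.425 -1.938
vertex -1.191 2.369 -2.935
vertex -2.112 2.225 -2.35
endloop
endfacet
facet normal -0.837 -0.131 0.532
outer loop
vertex -1.725 1.425 -1.938
vertex -2.112 2.225 -2.35
vertex -2.24 1.348 -2.767
endloop
endfacet
facet normal 0.837 0.131 -0.532
outer loop
vertex -1.191 2.369 -2.935
vertex -1.32 1.492 -3.353
vertex -1.707 2.292 -3.765
endloop
endfacet
facet normal -0.153 0.988 0.003
outer loop
vertex -1.191 2.369 -2.935
vertex -1.707 2.292 -3.765
vertex -2.112 2.225 -2.35
endloop
endfacet
facet normal -0.153 0.988 0.003
outer loop
vertex -2.112 2.225 -2.35
vertex -1.707 2.292 -3.765
vertex -2.627 2.148 -3.18
endloop
endfacet
facet normal -0.837 -0.131 0.531
outer loop
vertex -2.112 2.225 -2.35
vertex -2.627 2.148 -3.18
vertex -2.24 1.348 -2.767
endloop
endfacet
facet normal 0.837 0.131 -0.532
outer loop
vertex -1.707 2.292 -3.765
vertex -1.32 1.492 -3.353
vertex -1.835 1.415 -4.182
endloop
endfacet
facet normal -0.532 0.426 -0.732
outer loop
vertex -1.707 2.292 -3.765
vertex -1.835 1.415 -4.182
vertex -2.627 2.148 -3.18
endloop
endfacet
facet normal -0.532 0.426 -0.732
outer loop
vertex -2.627 2.148 -3.18
vertex -1.835 1.415 -4.182
vertex -2.756 1.271 -3.597
endloop
endfacet
facet normal -0.837 -0.130 0.532
outer loop
vertex -2.627 2.148 -3.18
vertex -2.756 1.271 -3.597
vertex -2.24 1.348 -2.767
endloop
endfacet
facet normal 0.837 0.131 -0.532
outer loop
vertex -1.835 1.415 -4.182
vertex -1.32 1.492 -3.353
vertex -1.448 0.615 -3.77
endloop
endfacet
facet normal -0.379 -0.562 -0.735
outer loop
vertex -1.835 1.415 -4.182
vertex -1.448 0.615 -3.77
vertex -2.756 1.271 -3.597
endloop
endfacet
facet normal -0.379 -0.562 -0.735
outer loop
vertex -2.756 1.271 -3.597
vertex -1.448 0.615 -3.77
vertex -2.369 0.471 -3.185
endloop
endfacet
facet normal -0.837 -0.131 0.532
outer loop
vertex -2.756 1.271 -3.597
vertex -2.369 0.471 -3.185
vertex -2.24 1.348 -2.767
endloop
endfacet
facet normal 0.837 0.131 -0.531
outer loop
vertex -1.448 0.615 -3.77
vertex -1.32 1.492 -3.353
vertex -0.933 0.692 -2.94
endloop
endfacet
facet normal 0.153 -0.988 -0.003
outer loop
vertex -1.448 0.615 -3.77
vertex -0.933 0.692 -2.94
vertex -2.369 0.471 -3.185
endloop
endfacet
facet normal 0.153 -0.988 -0.003
outer loop
vertex -2.369 0.471 -3.185
vertex -0.933 0.692 -2.94
vertex -1.853 0.548 -2.355
endloop
endfacet
facet normal -0.837 -0.131 0.532
outer loop
vertex -2.369 0.471 -3.185
vertex -1.853 0.548 -2.355
vertex -2.24 1.348 -2.767
endloop
endfacet
facet normal 0.837 0.130 -0.532
outer loop
vertex -0.933 0.692 -2.94
vertex -1.32 1.492 -3.353
vertex -0.804 1.569 -2.523
endloop
endfacet
facet normal 0.532 -0.426 0.732
outer loop
vertex -0.933 0.692 -2.94
vertex -0.804 1.569 -2.523
vertex -1.853 0.548 -2.355
endloop
endfacet
facet normal 0.532 -0.426 0.732
outer loop
vertex -1.853 0.548 -2.355
vertex -0.804 1.569 -2.523
vertex -1.725 1.425 -1.938
endloop
endfacet
facet normal -0.837 -0.131 0.532
outer loop
vertex -1.853 0.548 -2.355
vertex -1.725 1.425 -1.938
vertex -2.24 1.348 -2.767
endloop
endfacet

endsolid


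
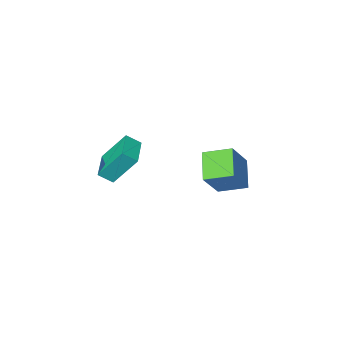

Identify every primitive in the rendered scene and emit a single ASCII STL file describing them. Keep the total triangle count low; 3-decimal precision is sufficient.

solid 
facet normal -0.588 -0.287 -0.756
outer loop
vertex -3.518 -4.062 -2.36
vertex -4.633 -3.052 -1.876
vertex -2.811 -2.785 -3.396
endloop
endfacet
facet normal 0.705 -0.639 -0.306
outer loop
vertex -1.587 -2.188 -1.824
vertex -3.518 -4.062 -2.36
vertex -2.811 -2.785 -3.396
endloop
endfacet
facet normal -0.588 -0.287 -0.756
outer loop
vertex -2.811 -2.785 -3.396
vertex -4.633 -3.052 -1.876
vertex -3.926 -1.775 -2.912
endloop
endfacet
facet normal 0.395 0.713 -0.579
outer loop
vertex -3.926 -1.775 -2.912
vertex -1.587 -2.188 -1.824
vertex -2.811 -2.785 -3.396
endloop
endfacet
facet normal -0.395 -0.713 0.579
outer loop
vertex -3.518 -4.062 -2.36
vertex -3.409 -2.455 -0.304
vertex -4.633 -3.052 -1.876
endloop
endfacet
facet normal 0.705 -0.639 -0.306
outer loop
vertex -2.294 -3.465 -0.788
vertex -3.518 -4.062 -2.36
vertex -1.587 -2.188 -1.824
endloop
endfacet
facet normal -0.395 -0.713 0.579
outer loop
vertex -2.294 -3.465 -0.788
vertex -3.409 -2.455 -0.304
vertex -3.518 -4.062 -2.36
endloop
endfacet
facet normal -0.705 0.639 0.306
outer loop
vertex -4.633 -3.052 -1.876
vertex -3.409 -2.455 -0.304
vertex -3.926 -1.775 -2.912
endloop
endfacet
facet normal 0.395 0.713 -0.579
outer loop
vertex -2.702 -1.178 -1.34
vertex -1.587 -2.188 -1.824
vertex -3.926 -1.775 -2.912
endloop
endfacet
facet normal -0.705 0.639 0.306
outer loop
vertex -3.926 -1.775 -2.912
vertex -3.409 -2.455 -0.304
vertex -2.702 -1.178 -1.34
endloop
endfacet
facet normal 0.588 0.287 0.756
outer loop
vertex -2.702 -1.178 -1.34
vertex -2.294 -3.465 -0.788
vertex -1.587 -2.188 -1.824
endloop
endfacet
facet normal 0.588 0.287 0.756
outer loop
vertex -3.409 -2.455 -0.304
vertex -2.294 -3.465 -0.788
vertex -2.702 -1.178 -1.34
endloop
endfacet
facet normal -0.706 0.402 -0.584
outer loop
vertex 0.939 -3.717 0.739
vertex 1.943 -2.25 0.536
vertex 1.822 -4.548 -0.901
endloop
endfacet
facet normal -0.561 -0.820 0.113
outer loop
vertex 2.457 -4.91 -0.376
vertex 0.939 -3.717 0.739
vertex 1.822 -4.548 -0.901
endloop
endfacet
facet normal -0.706 0.402 -0.584
outer loop
vertex 1.822 -4.548 -0.901
vertex 1.943 -2.25 0.536
vertex 2.826 -3.081 -1.104
endloop
endfacet
facet normal 0.433 -0.407 -0.804
outer loop
vertex 2.826 -3.081 -1.104
vertex 2.457 -4.91 -0.376
vertex 1.822 -4.548 -0.901
endloop
endfacet
facet normal -0.433 0.407 0.804
outer loop
vertex 0.939 -3.717 0.739
vertex 2.578 -2.612 1.061
vertex 1.943 -2.25 0.536
endloop
endfacet
facet normal -0.561 -0.820 0.113
outer loop
vertex 1.574 -4.079 1.264
vertex 0.939 -3.717 0.739
vertex 2.457 -4.91 -0.376
endloop
endfacet
facet normal -0.433 0.407 0.804
outer loop
vertex 1.574 -4.079 1.264
vertex 2.578 -2.612 1.061
vertex 0.939 -3.717 0.739
endloop
endfacet
facet normal 0.561 0.820 -0.113
outer loop
vertex 1.943 -2.25 0.536
vertex 2.578 -2.612 1.061
vertex 2.826 -3.081 -1.104
endloop
endfacet
facet normal 0.433 -0.407 -0.804
outer loop
vertex 3.461 -3.443 -0.579
vertex 2.457 -4.91 -0.376
vertex 2.826 -3.081 -1.104
endloop
endfacet
facet normal 0.561 0.820 -0.113
outer loop
vertex 2.826 -3.081 -1.104
vertex 2.578 -2.612 1.061
vertex 3.461 -3.443 -0.579
endloop
endfacet
facet normal 0.706 -0.402 0.584
outer loop
vertex 3.461 -3.443 -0.579
vertex 1.574 -4.079 1.264
vertex 2.457 -4.91 -0.376
endloop
endfacet
facet normal 0.706 -0.402 0.584
outer loop
vertex 2.578 -2.612 1.061
vertex 1.574 -4.079 1.264
vertex 3.461 -3.443 -0.579
endloop
endfacet

endsolid


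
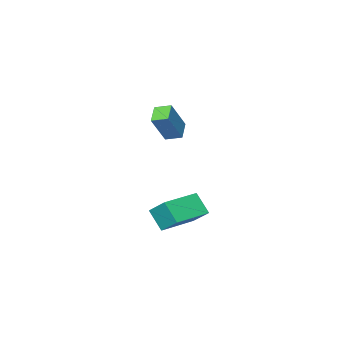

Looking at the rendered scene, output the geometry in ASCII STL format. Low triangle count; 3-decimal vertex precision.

solid 
facet normal -0.995 -0.099 0.021
outer loop
vertex 0.884 0.09 -3.652
vertex 0.793 1.182 -2.78
vertex 0.778 0.93 -4.716
endloop
endfacet
facet normal 0.065 -0.780 -0.622
outer loop
vertex 2.847 1.138 -4.76
vertex 0.884 0.09 -3.652
vertex 0.778 0.93 -4.716
endloop
endfacet
facet normal -0.995 -0.100 0.021
outer loop
vertex 0.778 0.93 -4.716
vertex 0.793 1.182 -2.78
vertex 0.686 2.022 -3.845
endloop
endfacet
facet normal -0.079 0.618 -0.783
outer loop
vertex 0.686 2.022 -3.845
vertex 2.847 1.138 -4.76
vertex 0.778 0.93 -4.716
endloop
endfacet
facet normal 0.079 -0.618 0.782
outer loop
vertex 0.884 0.09 -3.652
vertex 2.862 1.39 -2.824
vertex 0.793 1.182 -2.78
endloop
endfacet
facet normal 0.065 -0.780 -0.622
outer loop
vertex 2.954 0.298 -3.695
vertex 0.884 0.09 -3.652
vertex 2.847 1.138 -4.76
endloop
endfacet
facet normal 0.078 -0.618 0.783
outer loop
vertex 2.954 0.298 -3.695
vertex 2.862 1.39 -2.824
vertex 0.884 0.09 -3.652
endloop
endfacet
facet normal -0.065 0.780 0.622
outer loop
vertex 0.793 1.182 -2.78
vertex 2.862 1.39 -2.824
vertex 0.686 2.022 -3.845
endloop
endfacet
facet normal -0.078 0.618 -0.782
outer loop
vertex 2.756 2.23 -3.888
vertex 2.847 1.138 -4.76
vertex 0.686 2.022 -3.845
endloop
endfacet
facet normal -0.065 0.780 0.622
outer loop
vertex 0.686 2.022 -3.845
vertex 2.862 1.39 -2.824
vertex 2.756 2.23 -3.888
endloop
endfacet
facet normal 0.995 0.100 -0.021
outer loop
vertex 2.756 2.23 -3.888
vertex 2.954 0.298 -3.695
vertex 2.847 1.138 -4.76
endloop
endfacet
facet normal 0.995 0.100 -0.020
outer loop
vertex 2.862 1.39 -2.824
vertex 2.954 0.298 -3.695
vertex 2.756 2.23 -3.888
endloop
endfacet
facet normal -0.621 -0.594 0.511
outer loop
vertex 2.558 0.213 2.936
vertex 2.075 0.904 3.152
vertex 1.56 -0.019 1.455
endloop
endfacet
facet normal 0.554 -0.794 -0.249
outer loop
vertex 2.225 0.616 0.908
vertex 2.558 0.213 2.936
vertex 1.56 -0.019 1.455
endloop
endfacet
facet normal -0.621 -0.594 0.511
outer loop
vertex 1.56 -0.019 1.455
vertex 2.075 0.904 3.152
vertex 1.078 0.672 1.672
endloop
endfacet
facet normal -0.554 -0.128 -0.823
outer loop
vertex 1.078 0.672 1.672
vertex 2.225 0.616 0.908
vertex 1.56 -0.019 1.455
endloop
endfacet
facet normal 0.553 0.129 0.823
outer loop
vertex 2.558 0.213 2.936
vertex 2.74 1.539 2.605
vertex 2.075 0.904 3.152
endloop
endfacet
facet normal 0.554 -0.794 -0.249
outer loop
vertex 3.222 0.848 2.388
vertex 2.558 0.213 2.936
vertex 2.225 0.616 0.908
endloop
endfacet
facet normal 0.555 0.129 0.822
outer loop
vertex 3.222 0.848 2.388
vertex 2.74 1.539 2.605
vertex 2.558 0.213 2.936
endloop
endfacet
facet normal -0.554 0.794 0.249
outer loop
vertex 2.075 0.904 3.152
vertex 2.74 1.539 2.605
vertex 1.078 0.672 1.672
endloop
endfacet
facet normal -0.554 -0.130 -0.822
outer loop
vertex 1.742 1.307 1.124
vertex 2.225 0.616 0.908
vertex 1.078 0.672 1.672
endloop
endfacet
facet normal -0.554 0.794 0.249
outer loop
vertex 1.078 0.672 1.672
vertex 2.74 1.539 2.605
vertex 1.742 1.307 1.124
endloop
endfacet
facet normal 0.621 0.594 -0.511
outer loop
vertex 1.742 1.307 1.124
vertex 3.222 0.848 2.388
vertex 2.225 0.616 0.908
endloop
endfacet
facet normal 0.621 0.594 -0.512
outer loop
vertex 2.74 1.539 2.605
vertex 3.222 0.848 2.388
vertex 1.742 1.307 1.124
endloop
endfacet

endsolid


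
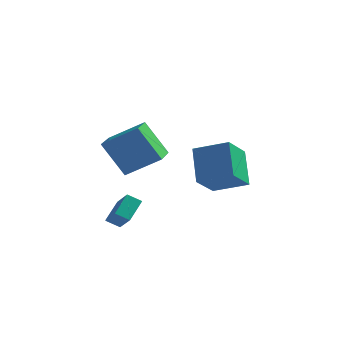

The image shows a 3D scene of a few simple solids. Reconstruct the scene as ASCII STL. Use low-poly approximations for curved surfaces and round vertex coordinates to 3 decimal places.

solid 
facet normal -0.803 -0.271 -0.531
outer loop
vertex 0.712 -4.647 0.914
vertex 0.292 -2.992 0.706
vertex 1.854 -4.578 -0.847
endloop
endfacet
facet normal 0.244 -0.962 0.121
outer loop
vertex 3.428 -4.048 0.194
vertex 0.712 -4.647 0.914
vertex 1.854 -4.578 -0.847
endloop
endfacet
facet normal -0.803 -0.271 -0.531
outer loop
vertex 1.854 -4.578 -0.847
vertex 0.292 -2.992 0.706
vertex 1.434 -2.923 -1.055
endloop
endfacet
facet normal 0.544 0.033 -0.839
outer loop
vertex 1.434 -2.923 -1.055
vertex 3.428 -4.048 0.194
vertex 1.854 -4.578 -0.847
endloop
endfacet
facet normal -0.544 -0.033 0.839
outer loop
vertex 0.712 -4.647 0.914
vertex 1.866 -2.462 1.747
vertex 0.292 -2.992 0.706
endloop
endfacet
facet normal 0.244 -0.962 0.121
outer loop
vertex 2.286 -4.117 1.955
vertex 0.712 -4.647 0.914
vertex 3.428 -4.048 0.194
endloop
endfacet
facet normal -0.544 -0.033 0.839
outer loop
vertex 2.286 -4.117 1.955
vertex 1.866 -2.462 1.747
vertex 0.712 -4.647 0.914
endloop
endfacet
facet normal -0.244 0.962 -0.121
outer loop
vertex 0.292 -2.992 0.706
vertex 1.866 -2.462 1.747
vertex 1.434 -2.923 -1.055
endloop
endfacet
facet normal 0.544 0.033 -0.839
outer loop
vertex 3.008 -2.393 -0.014
vertex 3.428 -4.048 0.194
vertex 1.434 -2.923 -1.055
endloop
endfacet
facet normal -0.244 0.962 -0.121
outer loop
vertex 1.434 -2.923 -1.055
vertex 1.866 -2.462 1.747
vertex 3.008 -2.393 -0.014
endloop
endfacet
facet normal 0.803 0.271 0.531
outer loop
vertex 3.008 -2.393 -0.014
vertex 2.286 -4.117 1.955
vertex 3.428 -4.048 0.194
endloop
endfacet
facet normal 0.803 0.271 0.531
outer loop
vertex 1.866 -2.462 1.747
vertex 2.286 -4.117 1.955
vertex 3.008 -2.393 -0.014
endloop
endfacet
facet normal -0.340 0.572 0.747
outer loop
vertex 2.587 1.32 -1.089
vertex 4.356 1.564 -0.47
vertex 2.766 2.916 -2.23
endloop
endfacet
facet normal -0.936 -0.129 -0.328
outer loop
vertex 3.504 1.676 -3.85
vertex 2.587 1.32 -1.089
vertex 2.766 2.916 -2.23
endloop
endfacet
facet normal -0.340 0.572 0.747
outer loop
vertex 2.766 2.916 -2.23
vertex 4.356 1.564 -0.47
vertex 4.535 3.16 -1.611
endloop
endfacet
facet normal 0.091 0.810 -0.579
outer loop
vertex 4.535 3.16 -1.611
vertex 3.504 1.676 -3.85
vertex 2.766 2.916 -2.23
endloop
endfacet
facet normal -0.091 -0.810 0.579
outer loop
vertex 2.587 1.32 -1.089
vertex 5.094 0.324 -2.09
vertex 4.356 1.564 -0.47
endloop
endfacet
facet normal -0.936 -0.129 -0.328
outer loop
vertex 3.325 0.08 -2.709
vertex 2.587 1.32 -1.089
vertex 3.504 1.676 -3.85
endloop
endfacet
facet normal -0.091 -0.810 0.579
outer loop
vertex 3.325 0.08 -2.709
vertex 5.094 0.324 -2.09
vertex 2.587 1.32 -1.089
endloop
endfacet
facet normal 0.936 0.129 0.328
outer loop
vertex 4.356 1.564 -0.47
vertex 5.094 0.324 -2.09
vertex 4.535 3.16 -1.611
endloop
endfacet
facet normal 0.091 0.810 -0.579
outer loop
vertex 5.273 1.92 -3.231
vertex 3.504 1.676 -3.85
vertex 4.535 3.16 -1.611
endloop
endfacet
facet normal 0.936 0.129 0.328
outer loop
vertex 4.535 3.16 -1.611
vertex 5.094 0.324 -2.09
vertex 5.273 1.92 -3.231
endloop
endfacet
facet normal 0.340 -0.572 -0.747
outer loop
vertex 5.273 1.92 -3.231
vertex 3.325 0.08 -2.709
vertex 3.504 1.676 -3.85
endloop
endfacet
facet normal 0.340 -0.572 -0.747
outer loop
vertex 5.094 0.324 -2.09
vertex 3.325 0.08 -2.709
vertex 5.273 1.92 -3.231
endloop
endfacet
facet normal -0.802 -0.308 0.512
outer loop
vertex 1.029 -2.64 -2.906
vertex 0.141 -1.849 -3.821
vertex 0.917 -3.717 -3.73
endloop
endfacet
facet normal 0.591 -0.528 0.610
outer loop
vertex 1.559 -3.471 -4.139
vertex 1.029 -2.64 -2.906
vertex 0.917 -3.717 -3.73
endloop
endfacet
facet normal -0.802 -0.308 0.512
outer loop
vertex 0.917 -3.717 -3.73
vertex 0.141 -1.849 -3.821
vertex 0.03 -2.926 -4.644
endloop
endfacet
facet normal -0.082 -0.792 -0.605
outer loop
vertex 0.03 -2.926 -4.644
vertex 1.559 -3.471 -4.139
vertex 0.917 -3.717 -3.73
endloop
endfacet
facet normal 0.082 0.792 0.605
outer loop
vertex 1.029 -2.64 -2.906
vertex 0.783 -1.603 -4.23
vertex 0.141 -1.849 -3.821
endloop
endfacet
facet normal 0.592 -0.527 0.610
outer loop
vertex 1.67 -2.394 -3.316
vertex 1.029 -2.64 -2.906
vertex 1.559 -3.471 -4.139
endloop
endfacet
facet normal 0.083 0.792 0.605
outer loop
vertex 1.67 -2.394 -3.316
vertex 0.783 -1.603 -4.23
vertex 1.029 -2.64 -2.906
endloop
endfacet
facet normal -0.591 0.527 -0.610
outer loop
vertex 0.141 -1.849 -3.821
vertex 0.783 -1.603 -4.23
vertex 0.03 -2.926 -4.644
endloop
endfacet
facet normal -0.083 -0.792 -0.605
outer loop
vertex 0.671 -2.68 -5.054
vertex 1.559 -3.471 -4.139
vertex 0.03 -2.926 -4.644
endloop
endfacet
facet normal -0.592 0.528 -0.609
outer loop
vertex 0.03 -2.926 -4.644
vertex 0.783 -1.603 -4.23
vertex 0.671 -2.68 -5.054
endloop
endfacet
facet normal 0.802 0.308 -0.512
outer loop
vertex 0.671 -2.68 -5.054
vertex 1.67 -2.394 -3.316
vertex 1.559 -3.471 -4.139
endloop
endfacet
facet normal 0.802 0.308 -0.512
outer loop
vertex 0.783 -1.603 -4.23
vertex 1.67 -2.394 -3.316
vertex 0.671 -2.68 -5.054
endloop
endfacet

endsolid


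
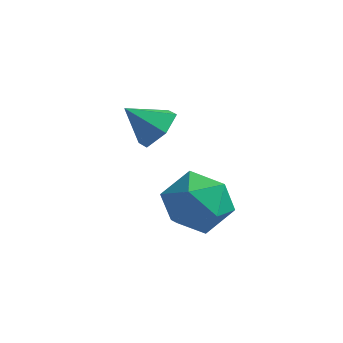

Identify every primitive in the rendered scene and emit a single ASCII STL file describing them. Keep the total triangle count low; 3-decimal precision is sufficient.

solid 
facet normal 0.172 0.683 0.710
outer loop
vertex 1.863 -1.509 -3.412
vertex 1.185 -2.189 -2.594
vertex 2.426 -2.388 -2.704
endloop
endfacet
facet normal 0.714 0.655 0.246
outer loop
vertex 1.863 -1.509 -3.412
vertex 2.426 -2.388 -2.704
vertex 2.734 -2.267 -3.921
endloop
endfacet
facet normal 0.454 0.794 -0.404
outer loop
vertex 1.863 -1.509 -3.412
vertex 2.734 -2.267 -3.921
vertex 1.683 -1.993 -4.564
endloop
endfacet
facet normal -0.248 0.906 -0.342
outer loop
vertex 1.863 -1.509 -3.412
vertex 1.683 -1.993 -4.564
vertex 0.726 -1.945 -3.743
endloop
endfacet
facet normal -0.422 0.838 0.347
outer loop
vertex 1.863 -1.509 -3.412
vertex 0.726 -1.945 -3.743
vertex 1.185 -2.189 -2.594
endloop
endfacet
facet normal 0.970 -0.011 0.244
outer loop
vertex 2.734 -2.267 -3.921
vertex 2.426 -2.388 -2.704
vertex 2.594 -3.415 -3.417
endloop
endfacet
facet normal 0.094 0.034 0.995
outer loop
vertex 2.426 -2.388 -2.704
vertex 1.185 -2.189 -2.594
vertex 1.637 -3.367 -2.596
endloop
endfacet
facet normal -0.868 0.285 0.407
outer loop
vertex 1.185 -2.189 -2.594
vertex 0.726 -1.945 -3.743
vertex 0.586 -3.093 -3.239
endloop
endfacet
facet normal -0.587 0.395 -0.707
outer loop
vertex 0.726 -1.945 -3.743
vertex 1.683 -1.993 -4.564
vertex 0.894 -2.972 -4.456
endloop
endfacet
facet normal 0.550 0.212 -0.808
outer loop
vertex 1.683 -1.993 -4.564
vertex 2.734 -2.267 -3.921
vertex 2.135 -3.171 -4.566
endloop
endfacet
facet normal 0.248 -0.906 0.342
outer loop
vertex 1.457 -3.851 -3.748
vertex 2.594 -3.415 -3.417
vertex 1.637 -3.367 -2.596
endloop
endfacet
facet normal -0.454 -0.794 0.404
outer loop
vertex 1.457 -3.851 -3.748
vertex 1.637 -3.367 -2.596
vertex 0.586 -3.093 -3.239
endloop
endfacet
facet normal -0.714 -0.655 -0.246
outer loop
vertex 1.457 -3.851 -3.748
vertex 0.586 -3.093 -3.239
vertex 0.894 -2.972 -4.456
endloop
endfacet
facet normal -0.172 -0.683 -0.710
outer loop
vertex 1.457 -3.851 -3.748
vertex 0.894 -2.972 -4.456
vertex 2.135 -3.171 -4.566
endloop
endfacet
facet normal 0.422 -0.838 -0.347
outer loop
vertex 1.457 -3.851 -3.748
vertex 2.135 -3.171 -4.566
vertex 2.594 -3.415 -3.417
endloop
endfacet
facet normal 0.587 -0.395 0.707
outer loop
vertex 1.637 -3.367 -2.596
vertex 2.594 -3.415 -3.417
vertex 2.426 -2.388 -2.704
endloop
endfacet
facet normal -0.550 -0.212 0.808
outer loop
vertex 0.586 -3.093 -3.239
vertex 1.637 -3.367 -2.596
vertex 1.185 -2.189 -2.594
endloop
endfacet
facet normal -0.970 0.011 -0.244
outer loop
vertex 0.894 -2.972 -4.456
vertex 0.586 -3.093 -3.239
vertex 0.726 -1.945 -3.743
endloop
endfacet
facet normal -0.094 -0.034 -0.995
outer loop
vertex 2.135 -3.171 -4.566
vertex 0.894 -2.972 -4.456
vertex 1.683 -1.993 -4.564
endloop
endfacet
facet normal 0.868 -0.285 -0.407
outer loop
vertex 2.594 -3.415 -3.417
vertex 2.135 -3.171 -4.566
vertex 2.734 -2.267 -3.921
endloop
endfacet
facet normal 0.709 0.244 -0.662
outer loop
vertex -0.514 0.804 -2.422
vertex -1.089 0.566 -3.126
vertex -1.087 1.447 -2.799
endloop
endfacet
facet normal -0.040 0.478 0.877
outer loop
vertex -0.514 0.804 -2.422
vertex -1.087 1.447 -2.799
vertex -2.111 0.214 -2.174
endloop
endfacet
facet normal 0.708 0.244 -0.662
outer loop
vertex -1.087 1.447 -2.799
vertex -1.089 0.566 -3.126
vertex -1.663 1.209 -3.503
endloop
endfacet
facet normal -0.654 0.695 0.300
outer loop
vertex -1.087 1.447 -2.799
vertex -1.663 1.209 -3.503
vertex -2.111 0.214 -2.174
endloop
endfacet
facet normal 0.709 0.245 -0.662
outer loop
vertex -1.663 1.209 -3.503
vertex -1.089 0.566 -3.126
vertex -1.665 0.327 -3.831
endloop
endfacet
facet normal -0.963 0.096 -0.253
outer loop
vertex -1.663 1.209 -3.503
vertex -1.665 0.327 -3.831
vertex -2.111 0.214 -2.174
endloop
endfacet
facet normal 0.709 0.245 -0.662
outer loop
vertex -1.665 0.327 -3.831
vertex -1.089 0.566 -3.126
vertex -1.091 -0.315 -3.454
endloop
endfacet
facet normal -0.657 -0.720 -0.226
outer loop
vertex -1.665 0.327 -3.831
vertex -1.091 -0.315 -3.454
vertex -2.111 0.214 -2.174
endloop
endfacet
facet normal 0.709 0.245 -0.661
outer loop
vertex -1.091 -0.315 -3.454
vertex -1.089 0.566 -3.126
vertex -0.516 -0.077 -2.749
endloop
endfacet
facet normal -0.044 -0.935 0.352
outer loop
vertex -1.091 -0.315 -3.454
vertex -0.516 -0.077 -2.749
vertex -2.111 0.214 -2.174
endloop
endfacet
facet normal 0.709 0.244 -0.662
outer loop
vertex -0.516 -0.077 -2.749
vertex -1.089 0.566 -3.126
vertex -0.514 0.804 -2.422
endloop
endfacet
facet normal 0.265 -0.336 0.904
outer loop
vertex -0.516 -0.077 -2.749
vertex -0.514 0.804 -2.422
vertex -2.111 0.214 -2.174
endloop
endfacet

endsolid


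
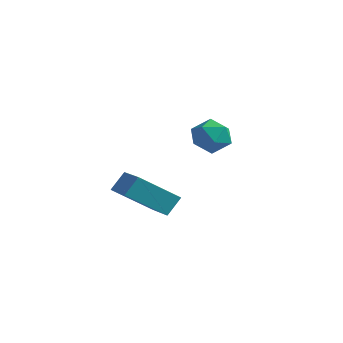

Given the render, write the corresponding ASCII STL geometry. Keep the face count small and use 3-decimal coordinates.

solid 
facet normal 0.268 0.582 0.768
outer loop
vertex 0.95 1.099 1.196
vertex 0.473 0.566 1.767
vertex 1.353 0.382 1.599
endloop
endfacet
facet normal 0.771 0.580 0.262
outer loop
vertex 0.95 1.099 1.196
vertex 1.353 0.382 1.599
vertex 1.516 0.563 0.717
endloop
endfacet
facet normal 0.474 0.810 -0.346
outer loop
vertex 0.95 1.099 1.196
vertex 1.516 0.563 0.717
vertex 0.736 0.858 0.34
endloop
endfacet
facet normal -0.214 0.953 -0.215
outer loop
vertex 0.95 1.099 1.196
vertex 0.736 0.858 0.34
vertex 0.092 0.86 0.989
endloop
endfacet
facet normal -0.341 0.812 0.474
outer loop
vertex 0.95 1.099 1.196
vertex 0.092 0.86 0.989
vertex 0.473 0.566 1.767
endloop
endfacet
facet normal 0.982 -0.094 0.162
outer loop
vertex 1.516 0.563 0.717
vertex 1.353 0.382 1.599
vertex 1.388 -0.3 0.991
endloop
endfacet
facet normal 0.168 -0.091 0.981
outer loop
vertex 1.353 0.382 1.599
vertex 0.473 0.566 1.767
vertex 0.744 -0.298 1.64
endloop
endfacet
facet normal -0.815 0.282 0.506
outer loop
vertex 0.473 0.566 1.767
vertex 0.092 0.86 0.989
vertex -0.036 -0.003 1.263
endloop
endfacet
facet normal -0.610 0.510 -0.607
outer loop
vertex 0.092 0.86 0.989
vertex 0.736 0.858 0.34
vertex 0.127 0.178 0.381
endloop
endfacet
facet normal 0.501 0.278 -0.820
outer loop
vertex 0.736 0.858 0.34
vertex 1.516 0.563 0.717
vertex 1.007 -0.006 0.213
endloop
endfacet
facet normal 0.214 -0.953 0.215
outer loop
vertex 0.53 -0.539 0.784
vertex 1.388 -0.3 0.991
vertex 0.744 -0.298 1.64
endloop
endfacet
facet normal -0.474 -0.810 0.346
outer loop
vertex 0.53 -0.539 0.784
vertex 0.744 -0.298 1.64
vertex -0.036 -0.003 1.263
endloop
endfacet
facet normal -0.771 -0.580 -0.262
outer loop
vertex 0.53 -0.539 0.784
vertex -0.036 -0.003 1.263
vertex 0.127 0.178 0.381
endloop
endfacet
facet normal -0.268 -0.582 -0.768
outer loop
vertex 0.53 -0.539 0.784
vertex 0.127 0.178 0.381
vertex 1.007 -0.006 0.213
endloop
endfacet
facet normal 0.341 -0.812 -0.474
outer loop
vertex 0.53 -0.539 0.784
vertex 1.007 -0.006 0.213
vertex 1.388 -0.3 0.991
endloop
endfacet
facet normal 0.610 -0.510 0.607
outer loop
vertex 0.744 -0.298 1.64
vertex 1.388 -0.3 0.991
vertex 1.353 0.382 1.599
endloop
endfacet
facet normal -0.501 -0.278 0.820
outer loop
vertex -0.036 -0.003 1.263
vertex 0.744 -0.298 1.64
vertex 0.473 0.566 1.767
endloop
endfacet
facet normal -0.982 0.094 -0.162
outer loop
vertex 0.127 0.178 0.381
vertex -0.036 -0.003 1.263
vertex 0.092 0.86 0.989
endloop
endfacet
facet normal -0.168 0.091 -0.981
outer loop
vertex 1.007 -0.006 0.213
vertex 0.127 0.178 0.381
vertex 0.736 0.858 0.34
endloop
endfacet
facet normal 0.815 -0.282 -0.506
outer loop
vertex 1.388 -0.3 0.991
vertex 1.007 -0.006 0.213
vertex 1.516 0.563 0.717
endloop
endfacet
facet normal -0.835 0.498 -0.233
outer loop
vertex -4.893 1.551 -2.838
vertex -3.752 2.87 -4.113
vertex -5.058 0.88 -3.681
endloop
endfacet
facet normal -0.528 -0.611 0.590
outer loop
vertex -3.428 -0.09 -3.227
vertex -4.893 1.551 -2.838
vertex -5.058 0.88 -3.681
endloop
endfacet
facet normal -0.835 0.498 -0.233
outer loop
vertex -5.058 0.88 -3.681
vertex -3.752 2.87 -4.113
vertex -3.917 2.199 -4.956
endloop
endfacet
facet normal -0.151 -0.616 -0.773
outer loop
vertex -3.917 2.199 -4.956
vertex -3.428 -0.09 -3.227
vertex -5.058 0.88 -3.681
endloop
endfacet
facet normal 0.151 0.616 0.773
outer loop
vertex -4.893 1.551 -2.838
vertex -2.122 1.9 -3.659
vertex -3.752 2.87 -4.113
endloop
endfacet
facet normal -0.528 -0.611 0.590
outer loop
vertex -3.263 0.581 -2.384
vertex -4.893 1.551 -2.838
vertex -3.428 -0.09 -3.227
endloop
endfacet
facet normal 0.151 0.616 0.773
outer loop
vertex -3.263 0.581 -2.384
vertex -2.122 1.9 -3.659
vertex -4.893 1.551 -2.838
endloop
endfacet
facet normal 0.528 0.611 -0.590
outer loop
vertex -3.752 2.87 -4.113
vertex -2.122 1.9 -3.659
vertex -3.917 2.199 -4.956
endloop
endfacet
facet normal -0.151 -0.616 -0.773
outer loop
vertex -2.287 1.229 -4.502
vertex -3.428 -0.09 -3.227
vertex -3.917 2.199 -4.956
endloop
endfacet
facet normal 0.528 0.611 -0.590
outer loop
vertex -3.917 2.199 -4.956
vertex -2.122 1.9 -3.659
vertex -2.287 1.229 -4.502
endloop
endfacet
facet normal 0.835 -0.498 0.233
outer loop
vertex -2.287 1.229 -4.502
vertex -3.263 0.581 -2.384
vertex -3.428 -0.09 -3.227
endloop
endfacet
facet normal 0.835 -0.498 0.233
outer loop
vertex -2.122 1.9 -3.659
vertex -3.263 0.581 -2.384
vertex -2.287 1.229 -4.502
endloop
endfacet

endsolid
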